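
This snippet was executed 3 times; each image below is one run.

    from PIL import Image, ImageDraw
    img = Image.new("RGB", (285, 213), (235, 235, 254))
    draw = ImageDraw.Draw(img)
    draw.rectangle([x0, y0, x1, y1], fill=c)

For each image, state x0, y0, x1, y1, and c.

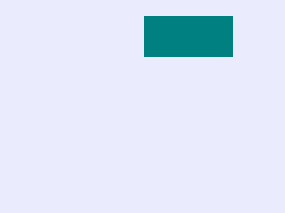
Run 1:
x0 = 144; y0 = 16; x1 = 232; y1 = 56; c = 'teal'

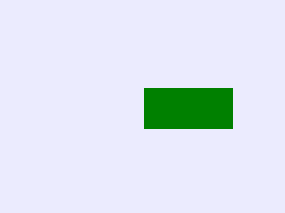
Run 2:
x0 = 144; y0 = 88; x1 = 232; y1 = 128; c = 'green'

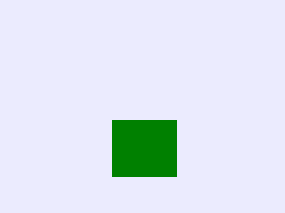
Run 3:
x0 = 112, y0 = 120, x1 = 176, y1 = 176, c = 'green'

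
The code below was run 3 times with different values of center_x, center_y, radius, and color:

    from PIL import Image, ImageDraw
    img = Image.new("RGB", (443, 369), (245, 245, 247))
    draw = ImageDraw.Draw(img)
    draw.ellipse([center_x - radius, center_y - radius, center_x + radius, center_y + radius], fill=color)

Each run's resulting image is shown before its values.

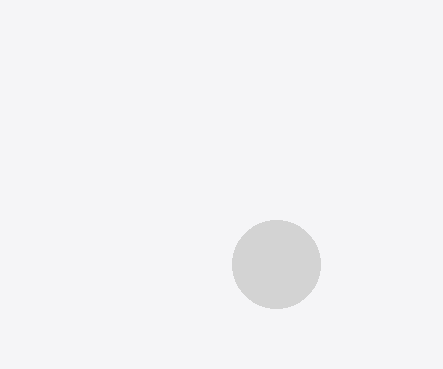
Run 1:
center_x = 276
center_y = 264
radius = 44
color = 'lightgray'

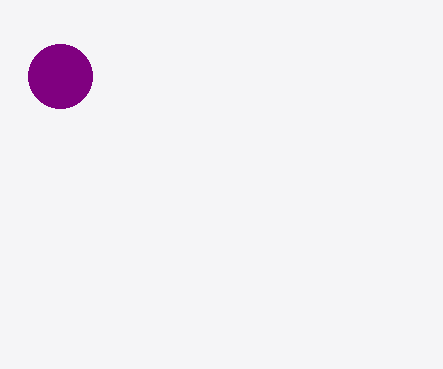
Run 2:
center_x = 60
center_y = 76
radius = 32
color = 'purple'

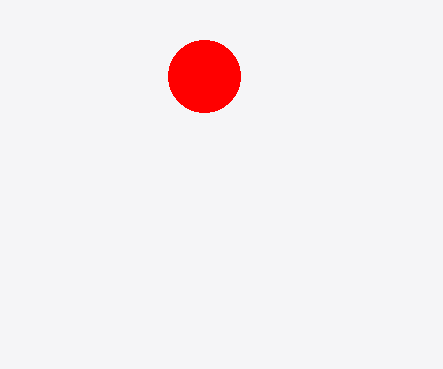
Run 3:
center_x = 204; center_y = 76; radius = 36; color = 'red'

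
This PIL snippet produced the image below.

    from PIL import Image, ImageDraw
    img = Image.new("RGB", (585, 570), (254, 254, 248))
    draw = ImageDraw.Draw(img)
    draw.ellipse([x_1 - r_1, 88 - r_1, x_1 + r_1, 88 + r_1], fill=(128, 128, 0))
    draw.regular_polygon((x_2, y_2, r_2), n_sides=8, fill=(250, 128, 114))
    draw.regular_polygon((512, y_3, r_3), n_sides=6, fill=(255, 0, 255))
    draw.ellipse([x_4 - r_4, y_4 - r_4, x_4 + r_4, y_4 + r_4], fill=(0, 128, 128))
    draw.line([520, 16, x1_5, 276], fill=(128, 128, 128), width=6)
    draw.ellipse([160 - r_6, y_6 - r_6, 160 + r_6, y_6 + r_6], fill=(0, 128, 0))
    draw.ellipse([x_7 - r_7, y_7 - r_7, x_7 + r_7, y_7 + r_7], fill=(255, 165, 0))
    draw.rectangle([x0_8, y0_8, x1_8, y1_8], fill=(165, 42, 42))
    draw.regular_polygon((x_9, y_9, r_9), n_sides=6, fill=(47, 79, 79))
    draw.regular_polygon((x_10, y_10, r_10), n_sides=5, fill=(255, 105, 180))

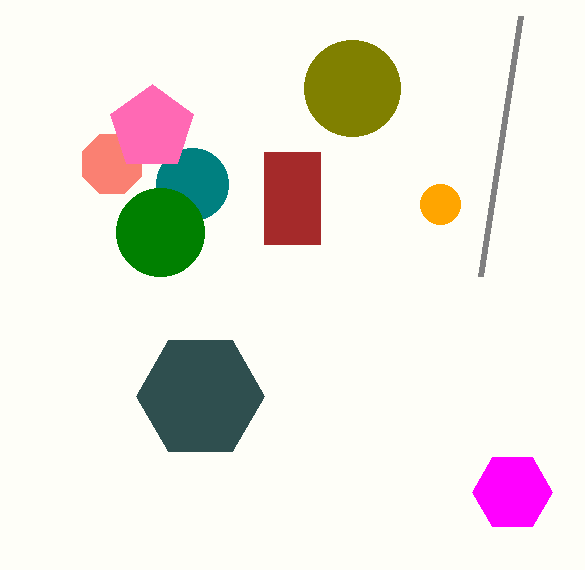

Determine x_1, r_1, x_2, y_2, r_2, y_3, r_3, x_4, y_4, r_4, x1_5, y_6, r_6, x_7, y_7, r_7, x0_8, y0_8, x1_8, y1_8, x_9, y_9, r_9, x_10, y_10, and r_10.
x_1 = 352
r_1 = 48
x_2 = 112
y_2 = 164
r_2 = 32
y_3 = 492
r_3 = 40
x_4 = 192
y_4 = 184
r_4 = 36
x1_5 = 480
y_6 = 232
r_6 = 44
x_7 = 440
y_7 = 204
r_7 = 20
x0_8 = 264
y0_8 = 152
x1_8 = 320
y1_8 = 244
x_9 = 200
y_9 = 396
r_9 = 64
x_10 = 152
y_10 = 128
r_10 = 44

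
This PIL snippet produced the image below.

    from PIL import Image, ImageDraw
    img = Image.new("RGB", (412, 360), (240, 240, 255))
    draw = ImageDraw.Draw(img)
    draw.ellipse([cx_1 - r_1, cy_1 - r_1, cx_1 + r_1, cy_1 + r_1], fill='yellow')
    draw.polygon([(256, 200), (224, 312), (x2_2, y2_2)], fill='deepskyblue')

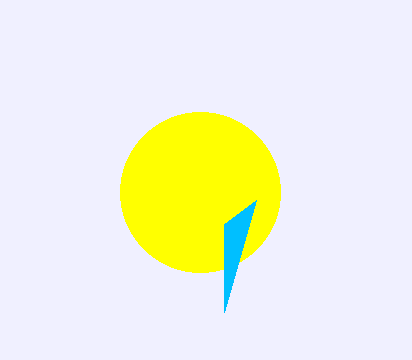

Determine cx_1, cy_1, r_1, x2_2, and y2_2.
cx_1 = 200, cy_1 = 192, r_1 = 80, x2_2 = 224, y2_2 = 224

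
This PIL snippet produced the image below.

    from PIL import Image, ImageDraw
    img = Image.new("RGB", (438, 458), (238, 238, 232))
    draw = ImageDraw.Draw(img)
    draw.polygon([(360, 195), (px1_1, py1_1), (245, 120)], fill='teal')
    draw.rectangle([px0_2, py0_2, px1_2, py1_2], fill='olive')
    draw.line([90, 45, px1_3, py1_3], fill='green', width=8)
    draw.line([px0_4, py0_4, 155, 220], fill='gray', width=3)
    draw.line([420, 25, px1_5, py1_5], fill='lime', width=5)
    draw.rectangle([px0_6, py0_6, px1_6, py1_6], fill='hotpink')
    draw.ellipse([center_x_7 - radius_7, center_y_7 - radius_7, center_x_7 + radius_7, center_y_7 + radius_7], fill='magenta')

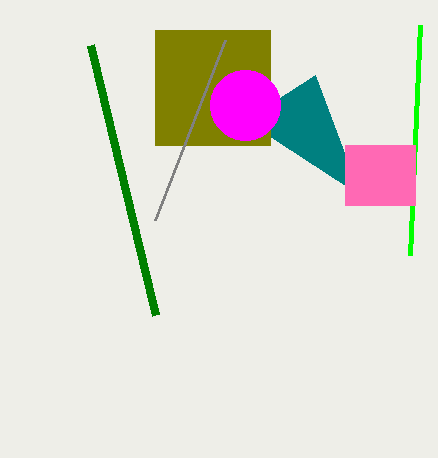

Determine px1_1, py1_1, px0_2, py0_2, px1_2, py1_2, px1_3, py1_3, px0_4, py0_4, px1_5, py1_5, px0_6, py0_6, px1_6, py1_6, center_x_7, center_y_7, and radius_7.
px1_1 = 315
py1_1 = 75
px0_2 = 155
py0_2 = 30
px1_2 = 270
py1_2 = 145
px1_3 = 155
py1_3 = 315
px0_4 = 225
py0_4 = 40
px1_5 = 410
py1_5 = 255
px0_6 = 345
py0_6 = 145
px1_6 = 415
py1_6 = 205
center_x_7 = 245
center_y_7 = 105
radius_7 = 35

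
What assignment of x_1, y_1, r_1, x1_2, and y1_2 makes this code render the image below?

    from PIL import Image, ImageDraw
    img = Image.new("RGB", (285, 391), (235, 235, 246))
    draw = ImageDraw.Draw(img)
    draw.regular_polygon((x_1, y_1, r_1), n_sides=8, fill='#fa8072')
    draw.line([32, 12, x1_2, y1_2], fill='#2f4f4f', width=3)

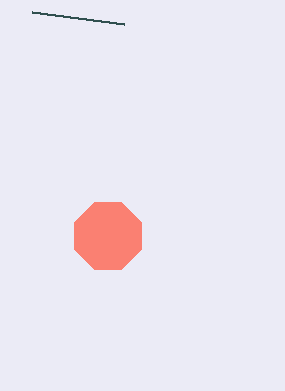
x_1 = 108, y_1 = 236, r_1 = 36, x1_2 = 124, y1_2 = 24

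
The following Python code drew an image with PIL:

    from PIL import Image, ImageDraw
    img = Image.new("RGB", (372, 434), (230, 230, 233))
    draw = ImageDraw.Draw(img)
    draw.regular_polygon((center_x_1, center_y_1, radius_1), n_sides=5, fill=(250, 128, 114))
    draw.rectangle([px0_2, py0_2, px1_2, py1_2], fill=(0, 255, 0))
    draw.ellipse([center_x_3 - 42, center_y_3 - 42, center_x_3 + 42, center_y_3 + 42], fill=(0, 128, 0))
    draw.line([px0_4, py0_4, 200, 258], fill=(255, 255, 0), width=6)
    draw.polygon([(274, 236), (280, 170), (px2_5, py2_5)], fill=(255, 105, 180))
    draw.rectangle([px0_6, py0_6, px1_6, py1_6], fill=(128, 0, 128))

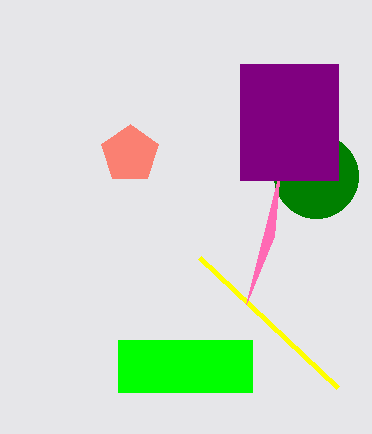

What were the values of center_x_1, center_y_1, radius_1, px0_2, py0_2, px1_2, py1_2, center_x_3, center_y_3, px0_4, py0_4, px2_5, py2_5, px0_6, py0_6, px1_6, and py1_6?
center_x_1 = 130, center_y_1 = 154, radius_1 = 30, px0_2 = 118, py0_2 = 340, px1_2 = 252, py1_2 = 392, center_x_3 = 316, center_y_3 = 176, px0_4 = 338, py0_4 = 388, px2_5 = 246, py2_5 = 304, px0_6 = 240, py0_6 = 64, px1_6 = 338, py1_6 = 180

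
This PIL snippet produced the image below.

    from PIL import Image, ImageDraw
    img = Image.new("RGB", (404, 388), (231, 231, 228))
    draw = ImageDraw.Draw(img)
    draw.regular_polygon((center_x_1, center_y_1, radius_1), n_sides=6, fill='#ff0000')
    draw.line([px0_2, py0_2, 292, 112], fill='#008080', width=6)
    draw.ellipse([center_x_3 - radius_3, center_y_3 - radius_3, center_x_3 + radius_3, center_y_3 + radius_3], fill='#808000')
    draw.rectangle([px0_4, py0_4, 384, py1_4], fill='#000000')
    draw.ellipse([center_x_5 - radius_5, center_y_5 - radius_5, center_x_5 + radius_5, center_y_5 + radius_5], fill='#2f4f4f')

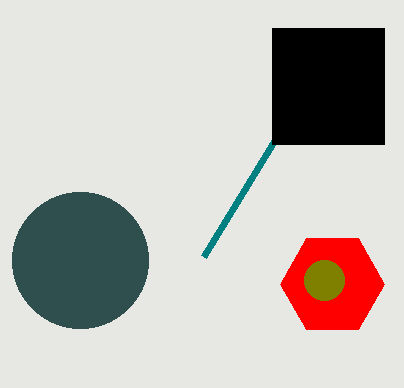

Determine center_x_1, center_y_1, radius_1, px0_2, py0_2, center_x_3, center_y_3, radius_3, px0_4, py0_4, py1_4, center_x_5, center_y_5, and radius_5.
center_x_1 = 332; center_y_1 = 284; radius_1 = 52; px0_2 = 204; py0_2 = 256; center_x_3 = 324; center_y_3 = 280; radius_3 = 20; px0_4 = 272; py0_4 = 28; py1_4 = 144; center_x_5 = 80; center_y_5 = 260; radius_5 = 68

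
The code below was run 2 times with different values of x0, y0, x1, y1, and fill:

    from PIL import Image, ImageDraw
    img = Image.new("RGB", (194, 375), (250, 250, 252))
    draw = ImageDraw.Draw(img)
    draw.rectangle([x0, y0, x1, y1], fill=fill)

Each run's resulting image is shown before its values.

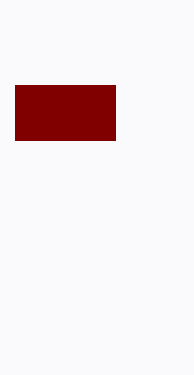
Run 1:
x0 = 15; y0 = 85; x1 = 115; y1 = 140; fill = 'maroon'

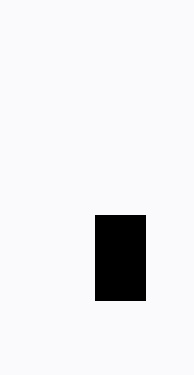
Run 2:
x0 = 95, y0 = 215, x1 = 145, y1 = 300, fill = 'black'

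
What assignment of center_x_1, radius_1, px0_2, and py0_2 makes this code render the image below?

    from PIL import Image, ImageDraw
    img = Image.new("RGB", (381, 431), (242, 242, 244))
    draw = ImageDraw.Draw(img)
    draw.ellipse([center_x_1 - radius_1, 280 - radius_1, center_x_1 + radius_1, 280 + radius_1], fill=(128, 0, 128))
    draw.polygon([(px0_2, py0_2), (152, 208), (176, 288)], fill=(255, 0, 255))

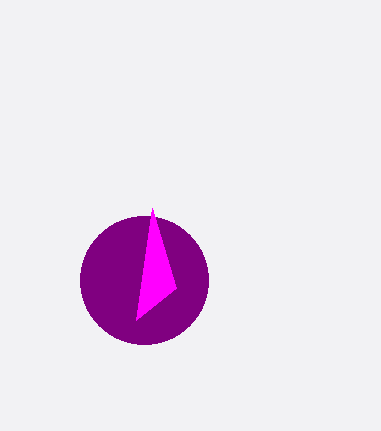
center_x_1 = 144, radius_1 = 64, px0_2 = 136, py0_2 = 320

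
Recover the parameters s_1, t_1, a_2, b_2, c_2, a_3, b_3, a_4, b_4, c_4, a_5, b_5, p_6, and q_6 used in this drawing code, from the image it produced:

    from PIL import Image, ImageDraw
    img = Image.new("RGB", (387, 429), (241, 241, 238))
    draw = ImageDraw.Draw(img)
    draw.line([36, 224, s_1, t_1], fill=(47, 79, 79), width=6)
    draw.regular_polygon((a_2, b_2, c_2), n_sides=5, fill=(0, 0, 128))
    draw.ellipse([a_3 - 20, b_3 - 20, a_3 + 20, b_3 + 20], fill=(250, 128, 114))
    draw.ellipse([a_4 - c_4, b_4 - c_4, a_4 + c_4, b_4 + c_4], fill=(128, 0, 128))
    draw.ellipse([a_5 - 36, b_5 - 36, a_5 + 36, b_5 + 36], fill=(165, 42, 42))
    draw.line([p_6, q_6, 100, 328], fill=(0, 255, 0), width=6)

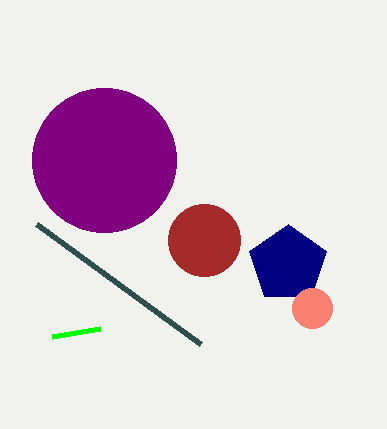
s_1 = 200; t_1 = 344; a_2 = 288; b_2 = 264; c_2 = 40; a_3 = 312; b_3 = 308; a_4 = 104; b_4 = 160; c_4 = 72; a_5 = 204; b_5 = 240; p_6 = 52; q_6 = 336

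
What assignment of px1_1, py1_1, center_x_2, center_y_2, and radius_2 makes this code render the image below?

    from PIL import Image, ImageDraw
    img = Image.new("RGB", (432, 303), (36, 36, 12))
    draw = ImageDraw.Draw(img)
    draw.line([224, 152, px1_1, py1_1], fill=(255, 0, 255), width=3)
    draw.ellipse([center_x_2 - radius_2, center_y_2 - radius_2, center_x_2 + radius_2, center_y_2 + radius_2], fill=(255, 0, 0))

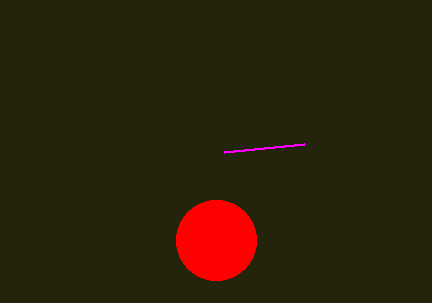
px1_1 = 304
py1_1 = 144
center_x_2 = 216
center_y_2 = 240
radius_2 = 40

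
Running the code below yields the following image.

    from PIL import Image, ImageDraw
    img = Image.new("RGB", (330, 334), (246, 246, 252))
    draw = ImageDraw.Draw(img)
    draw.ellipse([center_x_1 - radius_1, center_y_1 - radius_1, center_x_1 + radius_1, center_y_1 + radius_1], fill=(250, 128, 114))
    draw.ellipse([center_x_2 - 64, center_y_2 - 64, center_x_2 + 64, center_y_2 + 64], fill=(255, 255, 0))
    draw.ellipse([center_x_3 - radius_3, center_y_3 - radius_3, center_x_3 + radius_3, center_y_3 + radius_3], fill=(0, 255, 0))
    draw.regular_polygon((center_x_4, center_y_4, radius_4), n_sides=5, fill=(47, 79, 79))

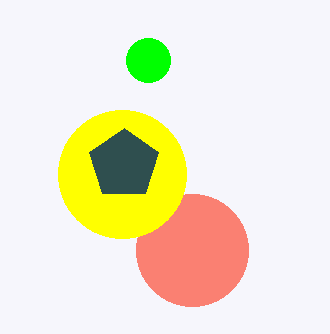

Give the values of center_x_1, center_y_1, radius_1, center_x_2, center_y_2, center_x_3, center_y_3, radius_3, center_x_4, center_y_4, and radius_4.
center_x_1 = 192; center_y_1 = 250; radius_1 = 56; center_x_2 = 122; center_y_2 = 174; center_x_3 = 148; center_y_3 = 60; radius_3 = 22; center_x_4 = 124; center_y_4 = 164; radius_4 = 36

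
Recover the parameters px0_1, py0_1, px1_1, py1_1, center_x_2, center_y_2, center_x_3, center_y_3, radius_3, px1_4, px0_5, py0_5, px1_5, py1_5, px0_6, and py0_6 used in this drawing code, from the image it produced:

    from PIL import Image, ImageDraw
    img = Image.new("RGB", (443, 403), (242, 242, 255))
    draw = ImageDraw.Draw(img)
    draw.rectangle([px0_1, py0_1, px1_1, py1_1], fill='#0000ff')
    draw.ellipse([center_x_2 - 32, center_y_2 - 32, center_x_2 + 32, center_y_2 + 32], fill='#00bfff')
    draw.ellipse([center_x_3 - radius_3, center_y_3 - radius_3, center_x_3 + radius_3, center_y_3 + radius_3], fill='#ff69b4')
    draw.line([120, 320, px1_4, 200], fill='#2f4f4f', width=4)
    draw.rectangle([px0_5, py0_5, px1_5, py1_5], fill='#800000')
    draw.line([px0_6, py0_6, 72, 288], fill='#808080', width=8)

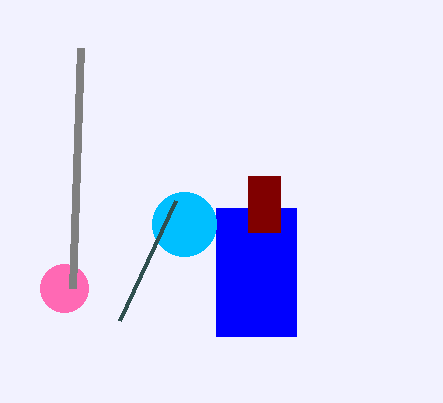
px0_1 = 216
py0_1 = 208
px1_1 = 296
py1_1 = 336
center_x_2 = 184
center_y_2 = 224
center_x_3 = 64
center_y_3 = 288
radius_3 = 24
px1_4 = 176
px0_5 = 248
py0_5 = 176
px1_5 = 280
py1_5 = 232
px0_6 = 80
py0_6 = 48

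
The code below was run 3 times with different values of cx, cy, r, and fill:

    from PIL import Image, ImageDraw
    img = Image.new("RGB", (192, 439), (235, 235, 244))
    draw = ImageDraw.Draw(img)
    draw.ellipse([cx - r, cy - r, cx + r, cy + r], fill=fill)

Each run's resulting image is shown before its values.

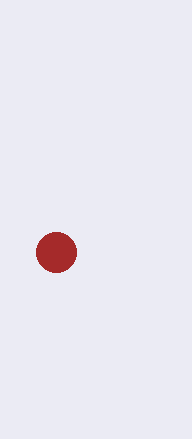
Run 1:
cx = 56; cy = 252; r = 20; fill = 'brown'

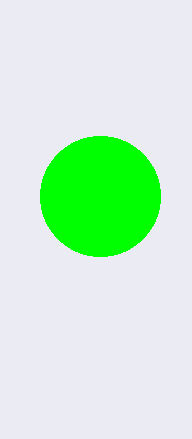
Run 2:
cx = 100
cy = 196
r = 60
fill = 'lime'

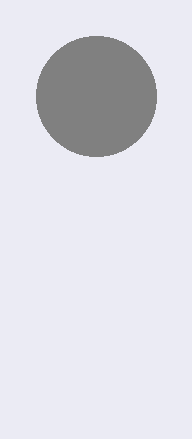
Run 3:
cx = 96; cy = 96; r = 60; fill = 'gray'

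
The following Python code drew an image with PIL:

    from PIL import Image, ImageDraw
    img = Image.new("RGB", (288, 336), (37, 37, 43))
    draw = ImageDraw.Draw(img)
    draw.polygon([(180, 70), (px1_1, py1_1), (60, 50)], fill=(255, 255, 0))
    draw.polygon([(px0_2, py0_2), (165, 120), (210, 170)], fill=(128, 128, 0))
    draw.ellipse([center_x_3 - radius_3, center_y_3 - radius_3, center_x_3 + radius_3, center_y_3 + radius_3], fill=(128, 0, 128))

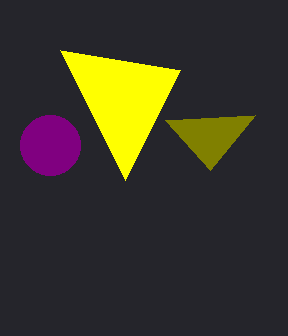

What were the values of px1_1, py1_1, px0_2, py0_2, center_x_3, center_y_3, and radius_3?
px1_1 = 125; py1_1 = 180; px0_2 = 255; py0_2 = 115; center_x_3 = 50; center_y_3 = 145; radius_3 = 30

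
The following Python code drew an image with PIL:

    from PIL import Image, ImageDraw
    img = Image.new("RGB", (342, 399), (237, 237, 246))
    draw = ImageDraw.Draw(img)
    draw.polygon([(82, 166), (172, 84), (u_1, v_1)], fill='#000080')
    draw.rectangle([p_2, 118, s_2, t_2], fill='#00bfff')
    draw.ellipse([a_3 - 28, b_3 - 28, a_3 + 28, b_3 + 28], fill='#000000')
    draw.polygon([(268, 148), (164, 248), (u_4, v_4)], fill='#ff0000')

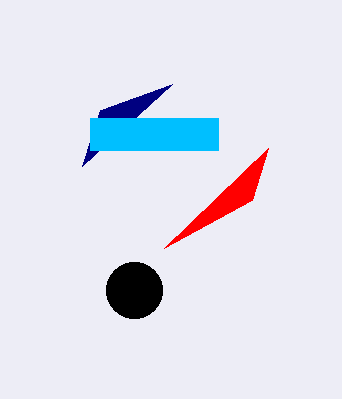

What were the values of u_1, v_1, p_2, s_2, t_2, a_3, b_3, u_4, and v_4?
u_1 = 100, v_1 = 110, p_2 = 90, s_2 = 218, t_2 = 150, a_3 = 134, b_3 = 290, u_4 = 252, v_4 = 200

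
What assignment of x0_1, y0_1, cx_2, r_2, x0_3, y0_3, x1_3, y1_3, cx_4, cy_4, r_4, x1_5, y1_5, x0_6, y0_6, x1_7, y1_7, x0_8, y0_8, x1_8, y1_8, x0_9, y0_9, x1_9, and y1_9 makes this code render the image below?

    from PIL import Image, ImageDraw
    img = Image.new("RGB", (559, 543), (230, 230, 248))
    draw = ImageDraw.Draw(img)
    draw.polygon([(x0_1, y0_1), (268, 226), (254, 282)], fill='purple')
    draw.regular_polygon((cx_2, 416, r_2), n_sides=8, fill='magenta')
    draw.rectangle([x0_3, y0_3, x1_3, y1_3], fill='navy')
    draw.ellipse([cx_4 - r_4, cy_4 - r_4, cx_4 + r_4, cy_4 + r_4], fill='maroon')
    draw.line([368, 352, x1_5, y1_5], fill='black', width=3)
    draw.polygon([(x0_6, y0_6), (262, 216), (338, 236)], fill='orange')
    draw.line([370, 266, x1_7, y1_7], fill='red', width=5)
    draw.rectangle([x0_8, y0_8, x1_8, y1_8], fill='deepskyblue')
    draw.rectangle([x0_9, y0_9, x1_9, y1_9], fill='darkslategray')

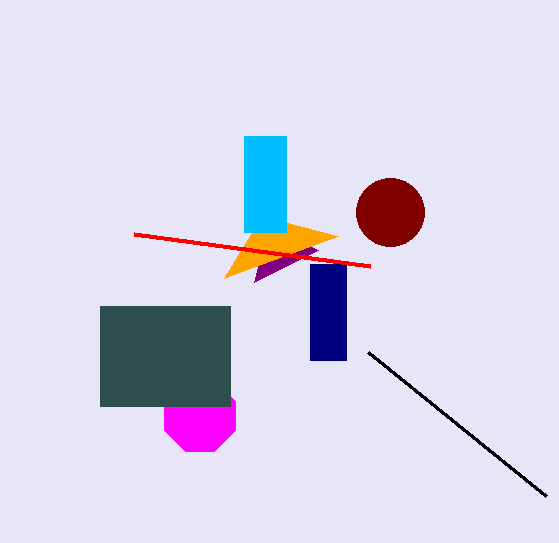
x0_1 = 318, y0_1 = 250, cx_2 = 200, r_2 = 38, x0_3 = 310, y0_3 = 264, x1_3 = 346, y1_3 = 360, cx_4 = 390, cy_4 = 212, r_4 = 34, x1_5 = 546, y1_5 = 496, x0_6 = 224, y0_6 = 278, x1_7 = 134, y1_7 = 234, x0_8 = 244, y0_8 = 136, x1_8 = 286, y1_8 = 232, x0_9 = 100, y0_9 = 306, x1_9 = 230, y1_9 = 406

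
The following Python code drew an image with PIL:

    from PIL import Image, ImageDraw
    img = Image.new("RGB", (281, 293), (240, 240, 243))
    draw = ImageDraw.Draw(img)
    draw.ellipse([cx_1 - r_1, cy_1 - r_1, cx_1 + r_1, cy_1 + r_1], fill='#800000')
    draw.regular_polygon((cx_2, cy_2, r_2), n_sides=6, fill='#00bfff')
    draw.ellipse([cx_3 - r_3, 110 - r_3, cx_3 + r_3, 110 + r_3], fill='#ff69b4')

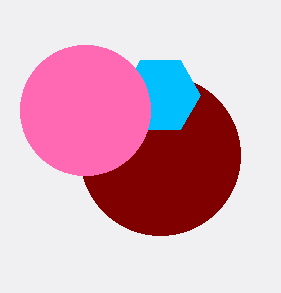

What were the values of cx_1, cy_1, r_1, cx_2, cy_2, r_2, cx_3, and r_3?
cx_1 = 160; cy_1 = 155; r_1 = 80; cx_2 = 160; cy_2 = 95; r_2 = 40; cx_3 = 85; r_3 = 65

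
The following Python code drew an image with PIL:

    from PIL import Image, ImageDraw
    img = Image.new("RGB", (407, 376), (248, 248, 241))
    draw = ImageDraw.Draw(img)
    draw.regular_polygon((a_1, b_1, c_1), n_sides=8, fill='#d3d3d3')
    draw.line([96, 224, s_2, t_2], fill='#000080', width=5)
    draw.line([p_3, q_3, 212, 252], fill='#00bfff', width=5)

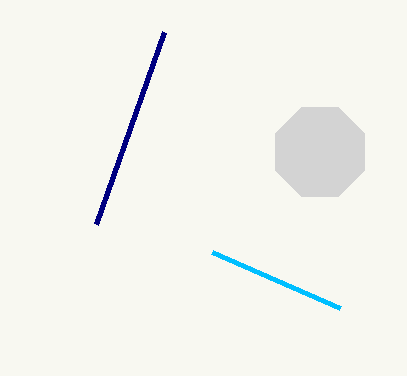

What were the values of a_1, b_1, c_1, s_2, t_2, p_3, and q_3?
a_1 = 320, b_1 = 152, c_1 = 48, s_2 = 164, t_2 = 32, p_3 = 340, q_3 = 308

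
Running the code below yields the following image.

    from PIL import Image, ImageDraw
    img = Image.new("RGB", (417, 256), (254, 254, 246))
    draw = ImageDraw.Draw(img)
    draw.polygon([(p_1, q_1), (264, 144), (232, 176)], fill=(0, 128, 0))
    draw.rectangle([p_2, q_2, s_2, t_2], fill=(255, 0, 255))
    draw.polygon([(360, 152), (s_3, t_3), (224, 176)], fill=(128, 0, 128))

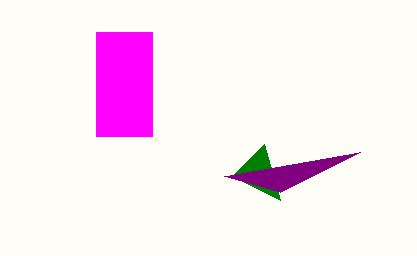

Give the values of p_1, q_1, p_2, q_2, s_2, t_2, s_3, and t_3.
p_1 = 280, q_1 = 200, p_2 = 96, q_2 = 32, s_2 = 152, t_2 = 136, s_3 = 280, t_3 = 192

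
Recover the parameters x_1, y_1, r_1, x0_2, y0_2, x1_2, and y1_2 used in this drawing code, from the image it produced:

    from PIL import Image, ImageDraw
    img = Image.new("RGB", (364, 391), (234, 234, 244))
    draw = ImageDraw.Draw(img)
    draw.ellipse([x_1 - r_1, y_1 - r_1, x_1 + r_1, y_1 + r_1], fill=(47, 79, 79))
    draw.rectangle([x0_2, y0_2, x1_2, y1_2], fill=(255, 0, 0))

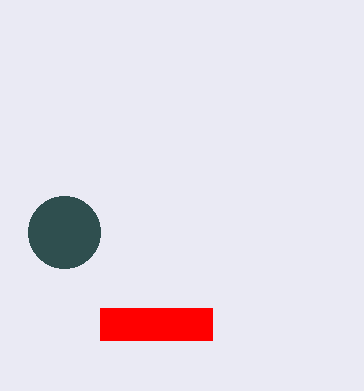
x_1 = 64; y_1 = 232; r_1 = 36; x0_2 = 100; y0_2 = 308; x1_2 = 212; y1_2 = 340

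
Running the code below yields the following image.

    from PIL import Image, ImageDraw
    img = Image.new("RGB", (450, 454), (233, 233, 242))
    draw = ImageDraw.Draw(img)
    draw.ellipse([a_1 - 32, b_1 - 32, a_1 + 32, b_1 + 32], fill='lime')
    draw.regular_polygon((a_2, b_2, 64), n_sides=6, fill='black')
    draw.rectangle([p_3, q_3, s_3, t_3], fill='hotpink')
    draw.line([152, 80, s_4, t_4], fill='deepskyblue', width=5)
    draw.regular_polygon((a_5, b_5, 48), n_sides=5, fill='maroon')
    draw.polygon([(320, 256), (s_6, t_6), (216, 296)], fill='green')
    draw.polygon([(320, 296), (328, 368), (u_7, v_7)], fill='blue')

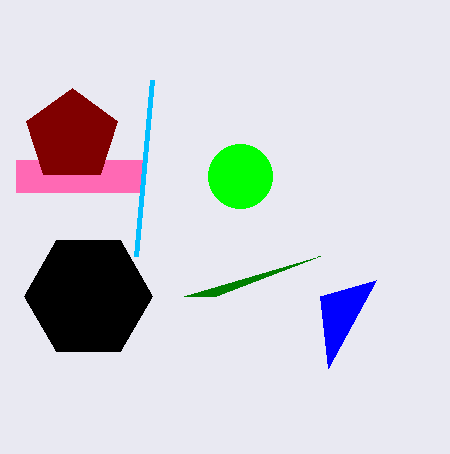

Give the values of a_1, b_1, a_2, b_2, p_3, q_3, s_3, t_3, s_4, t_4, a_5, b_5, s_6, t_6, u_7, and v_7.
a_1 = 240
b_1 = 176
a_2 = 88
b_2 = 296
p_3 = 16
q_3 = 160
s_3 = 144
t_3 = 192
s_4 = 136
t_4 = 256
a_5 = 72
b_5 = 136
s_6 = 184
t_6 = 296
u_7 = 376
v_7 = 280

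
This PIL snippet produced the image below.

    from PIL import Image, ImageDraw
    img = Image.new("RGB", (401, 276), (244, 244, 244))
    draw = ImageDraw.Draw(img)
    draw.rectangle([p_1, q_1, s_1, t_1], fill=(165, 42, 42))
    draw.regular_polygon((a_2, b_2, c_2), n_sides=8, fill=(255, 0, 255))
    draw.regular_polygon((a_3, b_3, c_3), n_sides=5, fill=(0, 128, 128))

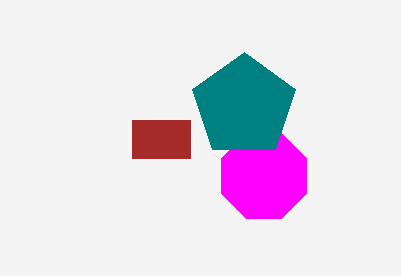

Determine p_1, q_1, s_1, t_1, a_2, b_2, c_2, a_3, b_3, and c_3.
p_1 = 132, q_1 = 120, s_1 = 190, t_1 = 158, a_2 = 264, b_2 = 176, c_2 = 46, a_3 = 244, b_3 = 106, c_3 = 54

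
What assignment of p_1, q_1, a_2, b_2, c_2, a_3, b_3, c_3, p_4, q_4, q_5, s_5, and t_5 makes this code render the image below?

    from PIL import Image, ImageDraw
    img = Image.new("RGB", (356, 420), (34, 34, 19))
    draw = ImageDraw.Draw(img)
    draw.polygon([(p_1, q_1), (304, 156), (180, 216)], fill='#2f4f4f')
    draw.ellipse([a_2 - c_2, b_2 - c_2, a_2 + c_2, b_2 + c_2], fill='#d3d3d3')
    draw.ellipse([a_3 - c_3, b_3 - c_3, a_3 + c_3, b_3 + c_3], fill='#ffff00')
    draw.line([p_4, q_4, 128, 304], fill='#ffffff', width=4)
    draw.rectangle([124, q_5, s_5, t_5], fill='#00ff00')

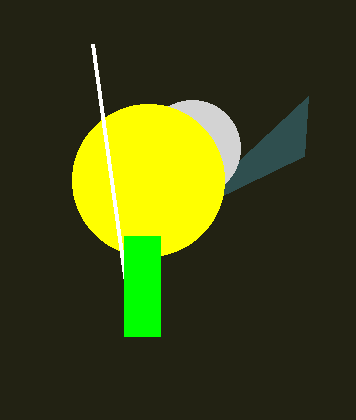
p_1 = 308
q_1 = 96
a_2 = 192
b_2 = 148
c_2 = 48
a_3 = 148
b_3 = 180
c_3 = 76
p_4 = 92
q_4 = 44
q_5 = 236
s_5 = 160
t_5 = 336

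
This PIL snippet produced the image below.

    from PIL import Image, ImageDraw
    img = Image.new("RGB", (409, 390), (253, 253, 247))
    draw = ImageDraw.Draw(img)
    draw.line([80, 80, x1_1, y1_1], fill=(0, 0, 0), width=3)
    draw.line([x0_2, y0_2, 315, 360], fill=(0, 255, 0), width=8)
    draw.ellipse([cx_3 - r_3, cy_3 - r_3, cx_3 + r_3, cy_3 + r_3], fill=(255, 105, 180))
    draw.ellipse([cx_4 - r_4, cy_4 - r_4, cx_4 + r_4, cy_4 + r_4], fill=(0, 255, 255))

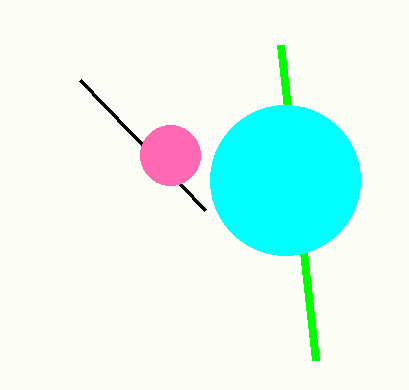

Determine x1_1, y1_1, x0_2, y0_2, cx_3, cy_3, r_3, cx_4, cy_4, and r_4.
x1_1 = 205, y1_1 = 210, x0_2 = 280, y0_2 = 45, cx_3 = 170, cy_3 = 155, r_3 = 30, cx_4 = 285, cy_4 = 180, r_4 = 75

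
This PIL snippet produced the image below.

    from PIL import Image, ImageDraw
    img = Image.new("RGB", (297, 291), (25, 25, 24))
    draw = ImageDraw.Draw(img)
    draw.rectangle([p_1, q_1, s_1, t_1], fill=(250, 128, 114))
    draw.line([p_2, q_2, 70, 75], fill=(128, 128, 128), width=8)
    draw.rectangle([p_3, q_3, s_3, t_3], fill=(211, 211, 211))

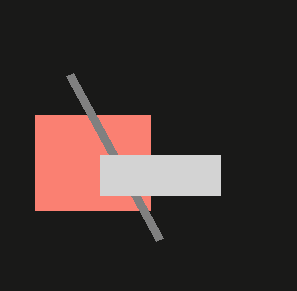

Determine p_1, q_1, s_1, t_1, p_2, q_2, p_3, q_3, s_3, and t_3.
p_1 = 35; q_1 = 115; s_1 = 150; t_1 = 210; p_2 = 160; q_2 = 240; p_3 = 100; q_3 = 155; s_3 = 220; t_3 = 195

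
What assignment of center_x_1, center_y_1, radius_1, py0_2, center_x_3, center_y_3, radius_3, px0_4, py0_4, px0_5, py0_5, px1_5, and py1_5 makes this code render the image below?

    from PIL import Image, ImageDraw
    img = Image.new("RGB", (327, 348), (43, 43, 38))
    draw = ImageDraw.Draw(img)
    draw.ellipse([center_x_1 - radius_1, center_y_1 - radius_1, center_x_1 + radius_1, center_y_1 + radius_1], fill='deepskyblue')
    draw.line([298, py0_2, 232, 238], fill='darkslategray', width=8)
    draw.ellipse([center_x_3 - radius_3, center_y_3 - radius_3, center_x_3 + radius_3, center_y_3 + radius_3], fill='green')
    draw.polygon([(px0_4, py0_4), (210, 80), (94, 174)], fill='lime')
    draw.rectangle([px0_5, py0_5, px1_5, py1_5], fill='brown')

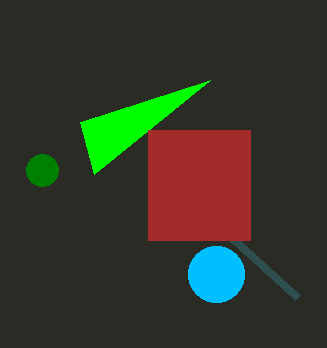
center_x_1 = 216, center_y_1 = 274, radius_1 = 28, py0_2 = 298, center_x_3 = 42, center_y_3 = 170, radius_3 = 16, px0_4 = 80, py0_4 = 122, px0_5 = 148, py0_5 = 130, px1_5 = 250, py1_5 = 240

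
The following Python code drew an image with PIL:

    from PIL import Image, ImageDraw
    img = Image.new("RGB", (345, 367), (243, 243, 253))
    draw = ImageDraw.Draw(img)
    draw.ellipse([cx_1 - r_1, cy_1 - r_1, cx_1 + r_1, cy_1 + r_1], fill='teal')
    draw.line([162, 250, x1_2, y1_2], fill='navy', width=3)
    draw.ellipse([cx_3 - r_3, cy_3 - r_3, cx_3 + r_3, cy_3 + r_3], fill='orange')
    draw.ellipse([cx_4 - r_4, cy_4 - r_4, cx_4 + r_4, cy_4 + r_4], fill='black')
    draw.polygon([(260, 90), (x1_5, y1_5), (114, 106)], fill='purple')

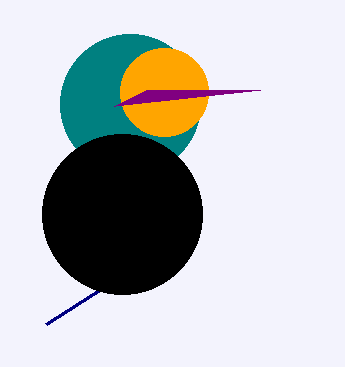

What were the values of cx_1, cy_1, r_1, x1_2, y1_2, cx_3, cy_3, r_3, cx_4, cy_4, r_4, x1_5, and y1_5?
cx_1 = 130, cy_1 = 104, r_1 = 70, x1_2 = 46, y1_2 = 324, cx_3 = 164, cy_3 = 92, r_3 = 44, cx_4 = 122, cy_4 = 214, r_4 = 80, x1_5 = 146, y1_5 = 90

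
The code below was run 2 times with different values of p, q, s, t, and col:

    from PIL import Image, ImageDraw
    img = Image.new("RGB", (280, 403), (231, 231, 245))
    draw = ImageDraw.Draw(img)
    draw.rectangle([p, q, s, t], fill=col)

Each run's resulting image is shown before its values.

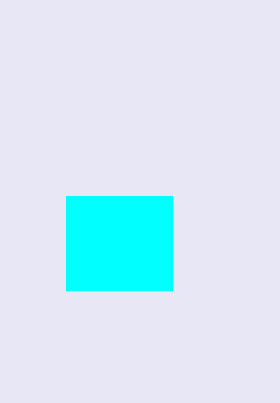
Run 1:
p = 66; q = 196; s = 172; t = 290; col = 'cyan'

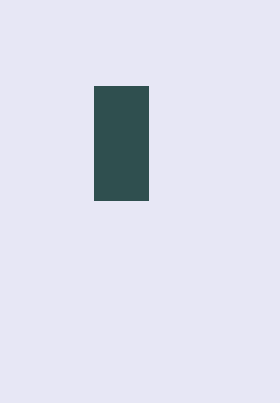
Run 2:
p = 94; q = 86; s = 148; t = 200; col = 'darkslategray'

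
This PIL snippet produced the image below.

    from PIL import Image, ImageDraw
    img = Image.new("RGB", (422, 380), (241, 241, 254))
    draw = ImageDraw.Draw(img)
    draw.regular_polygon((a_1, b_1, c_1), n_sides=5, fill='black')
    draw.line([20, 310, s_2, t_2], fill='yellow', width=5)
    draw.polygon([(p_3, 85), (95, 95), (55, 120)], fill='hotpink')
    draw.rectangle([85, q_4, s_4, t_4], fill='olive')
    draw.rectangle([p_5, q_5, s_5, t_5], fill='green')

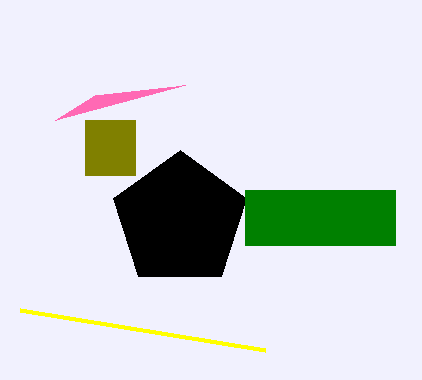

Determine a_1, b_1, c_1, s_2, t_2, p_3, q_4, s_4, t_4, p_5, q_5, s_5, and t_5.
a_1 = 180
b_1 = 220
c_1 = 70
s_2 = 265
t_2 = 350
p_3 = 185
q_4 = 120
s_4 = 135
t_4 = 175
p_5 = 245
q_5 = 190
s_5 = 395
t_5 = 245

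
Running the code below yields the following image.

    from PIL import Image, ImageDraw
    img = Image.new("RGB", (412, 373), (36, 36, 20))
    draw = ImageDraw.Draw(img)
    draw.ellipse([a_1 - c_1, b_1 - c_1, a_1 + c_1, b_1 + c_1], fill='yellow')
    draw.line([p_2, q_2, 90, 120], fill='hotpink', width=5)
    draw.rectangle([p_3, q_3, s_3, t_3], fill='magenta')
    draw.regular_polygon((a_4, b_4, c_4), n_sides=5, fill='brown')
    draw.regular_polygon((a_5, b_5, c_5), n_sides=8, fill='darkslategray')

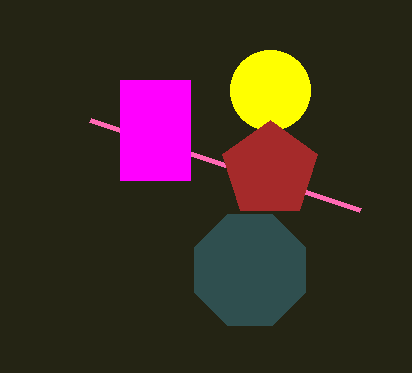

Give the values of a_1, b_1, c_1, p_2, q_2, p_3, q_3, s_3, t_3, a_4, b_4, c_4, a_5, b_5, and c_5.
a_1 = 270, b_1 = 90, c_1 = 40, p_2 = 360, q_2 = 210, p_3 = 120, q_3 = 80, s_3 = 190, t_3 = 180, a_4 = 270, b_4 = 170, c_4 = 50, a_5 = 250, b_5 = 270, c_5 = 60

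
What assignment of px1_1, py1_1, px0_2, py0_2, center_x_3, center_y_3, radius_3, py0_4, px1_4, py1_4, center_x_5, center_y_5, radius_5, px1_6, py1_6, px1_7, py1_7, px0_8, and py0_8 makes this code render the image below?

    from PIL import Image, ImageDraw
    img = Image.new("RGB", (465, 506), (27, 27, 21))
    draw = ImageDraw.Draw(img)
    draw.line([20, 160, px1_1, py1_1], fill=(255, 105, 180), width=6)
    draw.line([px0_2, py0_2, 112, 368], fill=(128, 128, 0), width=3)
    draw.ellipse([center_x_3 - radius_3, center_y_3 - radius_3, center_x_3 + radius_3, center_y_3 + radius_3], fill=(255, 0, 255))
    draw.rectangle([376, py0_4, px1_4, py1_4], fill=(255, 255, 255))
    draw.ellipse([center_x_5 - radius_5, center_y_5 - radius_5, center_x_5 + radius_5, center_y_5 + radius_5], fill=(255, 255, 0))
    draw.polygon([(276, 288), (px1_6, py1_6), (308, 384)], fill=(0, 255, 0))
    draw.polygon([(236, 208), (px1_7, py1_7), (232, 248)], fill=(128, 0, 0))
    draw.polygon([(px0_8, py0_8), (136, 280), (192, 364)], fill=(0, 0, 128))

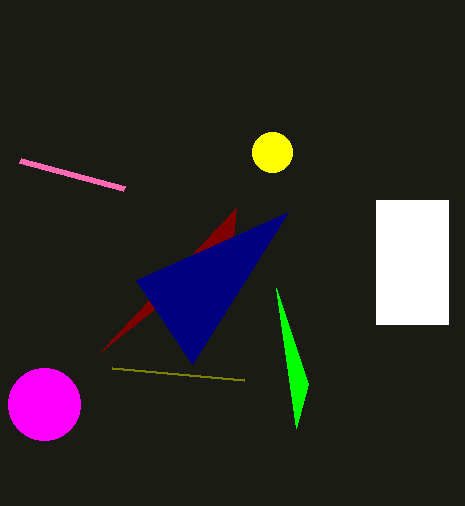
px1_1 = 124, py1_1 = 188, px0_2 = 244, py0_2 = 380, center_x_3 = 44, center_y_3 = 404, radius_3 = 36, py0_4 = 200, px1_4 = 448, py1_4 = 324, center_x_5 = 272, center_y_5 = 152, radius_5 = 20, px1_6 = 296, py1_6 = 428, px1_7 = 100, py1_7 = 352, px0_8 = 288, py0_8 = 212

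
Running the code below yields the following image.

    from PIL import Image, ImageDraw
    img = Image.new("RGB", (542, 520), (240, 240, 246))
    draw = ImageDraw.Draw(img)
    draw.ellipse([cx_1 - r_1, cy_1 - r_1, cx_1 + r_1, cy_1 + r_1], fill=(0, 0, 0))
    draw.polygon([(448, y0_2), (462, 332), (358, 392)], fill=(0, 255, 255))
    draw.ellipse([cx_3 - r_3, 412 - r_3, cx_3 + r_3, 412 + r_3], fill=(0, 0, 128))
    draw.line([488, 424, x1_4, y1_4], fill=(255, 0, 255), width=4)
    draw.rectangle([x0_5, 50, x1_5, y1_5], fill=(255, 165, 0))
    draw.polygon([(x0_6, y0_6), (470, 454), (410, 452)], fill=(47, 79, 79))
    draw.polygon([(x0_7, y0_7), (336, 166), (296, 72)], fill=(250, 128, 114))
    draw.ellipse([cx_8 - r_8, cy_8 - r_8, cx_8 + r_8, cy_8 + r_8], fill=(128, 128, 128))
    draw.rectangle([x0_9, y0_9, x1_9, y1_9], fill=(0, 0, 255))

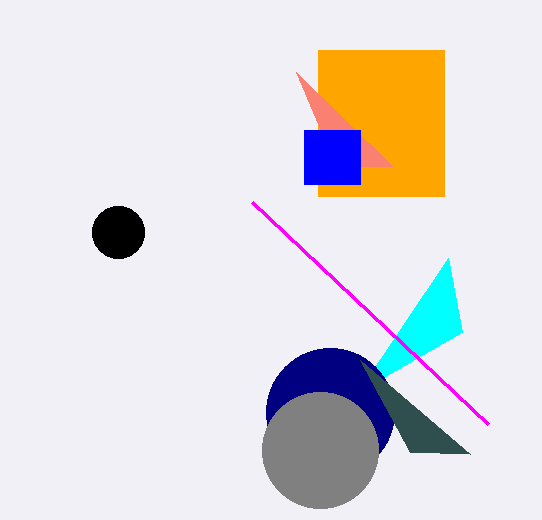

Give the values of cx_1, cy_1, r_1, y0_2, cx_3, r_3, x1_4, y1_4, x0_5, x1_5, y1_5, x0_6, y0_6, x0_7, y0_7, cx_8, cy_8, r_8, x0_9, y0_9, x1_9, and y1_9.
cx_1 = 118
cy_1 = 232
r_1 = 26
y0_2 = 258
cx_3 = 330
r_3 = 64
x1_4 = 252
y1_4 = 202
x0_5 = 318
x1_5 = 444
y1_5 = 196
x0_6 = 360
y0_6 = 360
x0_7 = 392
y0_7 = 166
cx_8 = 320
cy_8 = 450
r_8 = 58
x0_9 = 304
y0_9 = 130
x1_9 = 360
y1_9 = 184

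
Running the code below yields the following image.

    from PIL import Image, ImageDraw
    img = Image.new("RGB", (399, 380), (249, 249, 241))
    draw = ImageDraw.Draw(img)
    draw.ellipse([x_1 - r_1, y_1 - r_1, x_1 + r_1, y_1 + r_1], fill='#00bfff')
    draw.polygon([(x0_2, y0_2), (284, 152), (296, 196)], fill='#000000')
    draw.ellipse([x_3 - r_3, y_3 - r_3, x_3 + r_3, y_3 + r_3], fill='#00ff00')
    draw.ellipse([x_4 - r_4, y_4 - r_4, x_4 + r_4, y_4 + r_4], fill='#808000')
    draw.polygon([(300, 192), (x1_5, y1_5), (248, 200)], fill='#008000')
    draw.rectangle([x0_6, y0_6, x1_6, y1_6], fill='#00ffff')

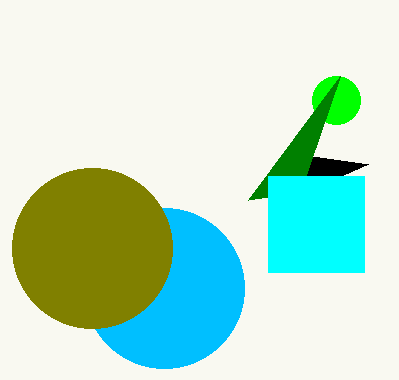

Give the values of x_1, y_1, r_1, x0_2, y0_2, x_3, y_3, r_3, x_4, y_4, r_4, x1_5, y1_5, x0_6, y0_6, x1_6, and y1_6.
x_1 = 164, y_1 = 288, r_1 = 80, x0_2 = 368, y0_2 = 164, x_3 = 336, y_3 = 100, r_3 = 24, x_4 = 92, y_4 = 248, r_4 = 80, x1_5 = 340, y1_5 = 76, x0_6 = 268, y0_6 = 176, x1_6 = 364, y1_6 = 272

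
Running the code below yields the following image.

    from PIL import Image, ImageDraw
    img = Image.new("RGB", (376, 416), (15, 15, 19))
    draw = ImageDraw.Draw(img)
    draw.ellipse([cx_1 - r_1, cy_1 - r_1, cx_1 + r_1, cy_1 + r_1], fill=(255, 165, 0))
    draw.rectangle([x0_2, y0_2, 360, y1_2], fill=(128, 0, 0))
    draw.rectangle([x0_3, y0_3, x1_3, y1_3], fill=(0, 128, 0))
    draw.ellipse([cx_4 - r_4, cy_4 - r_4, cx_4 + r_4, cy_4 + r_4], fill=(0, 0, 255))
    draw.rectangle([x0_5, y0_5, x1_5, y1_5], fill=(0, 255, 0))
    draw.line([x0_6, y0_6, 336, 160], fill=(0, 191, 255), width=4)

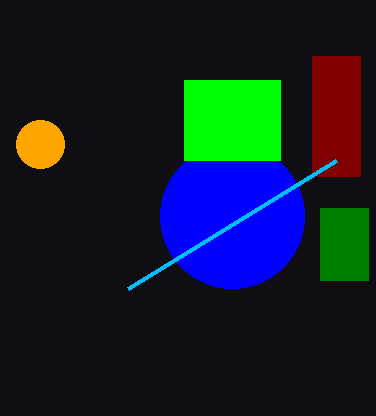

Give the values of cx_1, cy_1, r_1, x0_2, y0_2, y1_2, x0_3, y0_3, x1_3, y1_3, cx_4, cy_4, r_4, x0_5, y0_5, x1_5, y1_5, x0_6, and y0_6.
cx_1 = 40
cy_1 = 144
r_1 = 24
x0_2 = 312
y0_2 = 56
y1_2 = 176
x0_3 = 320
y0_3 = 208
x1_3 = 368
y1_3 = 280
cx_4 = 232
cy_4 = 216
r_4 = 72
x0_5 = 184
y0_5 = 80
x1_5 = 280
y1_5 = 160
x0_6 = 128
y0_6 = 288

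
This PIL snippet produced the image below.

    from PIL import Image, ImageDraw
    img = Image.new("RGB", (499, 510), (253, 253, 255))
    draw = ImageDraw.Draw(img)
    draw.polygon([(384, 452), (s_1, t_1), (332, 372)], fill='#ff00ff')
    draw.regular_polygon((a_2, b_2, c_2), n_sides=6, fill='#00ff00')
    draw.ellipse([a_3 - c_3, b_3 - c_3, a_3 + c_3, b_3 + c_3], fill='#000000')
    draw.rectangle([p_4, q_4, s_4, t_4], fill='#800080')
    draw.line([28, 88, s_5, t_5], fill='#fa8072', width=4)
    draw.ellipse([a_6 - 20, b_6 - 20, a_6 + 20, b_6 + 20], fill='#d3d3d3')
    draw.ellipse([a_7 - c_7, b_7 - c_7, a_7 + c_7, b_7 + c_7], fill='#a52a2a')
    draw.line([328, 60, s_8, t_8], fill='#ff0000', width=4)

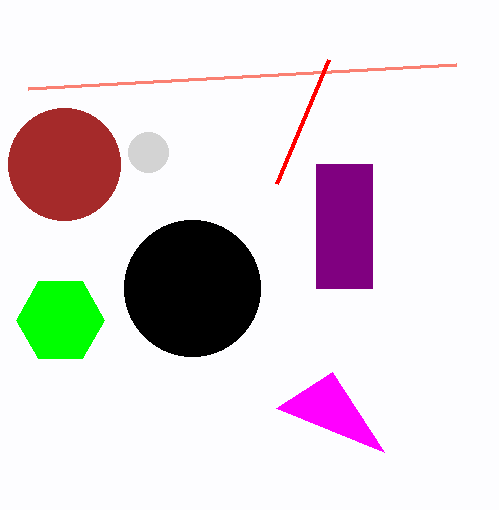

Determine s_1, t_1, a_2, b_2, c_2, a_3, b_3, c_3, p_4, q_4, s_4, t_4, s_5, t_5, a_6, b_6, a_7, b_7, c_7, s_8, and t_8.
s_1 = 276; t_1 = 408; a_2 = 60; b_2 = 320; c_2 = 44; a_3 = 192; b_3 = 288; c_3 = 68; p_4 = 316; q_4 = 164; s_4 = 372; t_4 = 288; s_5 = 456; t_5 = 64; a_6 = 148; b_6 = 152; a_7 = 64; b_7 = 164; c_7 = 56; s_8 = 276; t_8 = 184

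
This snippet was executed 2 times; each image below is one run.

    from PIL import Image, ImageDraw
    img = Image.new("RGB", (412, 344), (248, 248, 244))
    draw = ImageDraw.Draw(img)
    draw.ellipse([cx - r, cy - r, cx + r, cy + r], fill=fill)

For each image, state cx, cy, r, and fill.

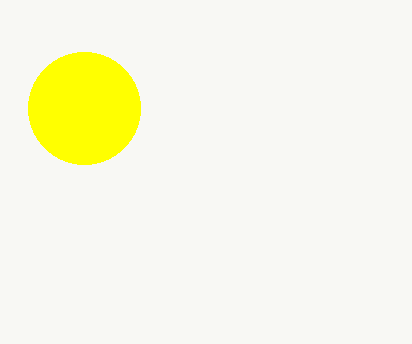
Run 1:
cx = 84, cy = 108, r = 56, fill = 'yellow'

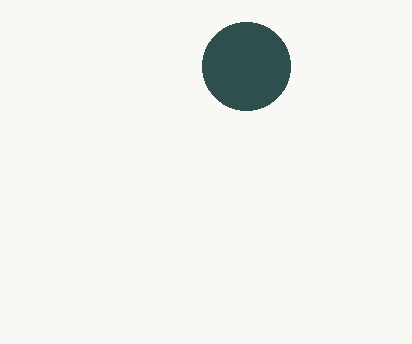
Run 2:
cx = 246; cy = 66; r = 44; fill = 'darkslategray'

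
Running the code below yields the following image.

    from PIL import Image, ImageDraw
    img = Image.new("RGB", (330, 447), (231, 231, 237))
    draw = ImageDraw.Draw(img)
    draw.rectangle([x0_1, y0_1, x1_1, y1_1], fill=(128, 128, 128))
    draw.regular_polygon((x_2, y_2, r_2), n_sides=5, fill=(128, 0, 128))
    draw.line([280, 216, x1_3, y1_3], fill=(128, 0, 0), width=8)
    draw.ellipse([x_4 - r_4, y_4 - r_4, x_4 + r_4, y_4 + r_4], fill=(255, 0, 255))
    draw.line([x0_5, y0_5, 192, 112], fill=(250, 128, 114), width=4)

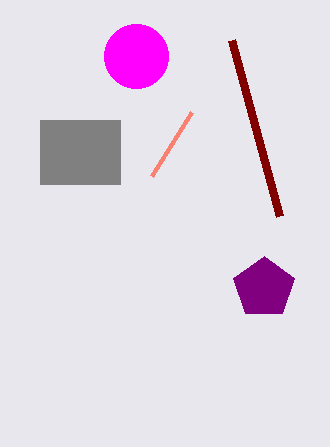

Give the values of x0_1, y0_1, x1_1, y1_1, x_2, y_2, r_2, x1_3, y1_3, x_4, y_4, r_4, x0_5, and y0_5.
x0_1 = 40
y0_1 = 120
x1_1 = 120
y1_1 = 184
x_2 = 264
y_2 = 288
r_2 = 32
x1_3 = 232
y1_3 = 40
x_4 = 136
y_4 = 56
r_4 = 32
x0_5 = 152
y0_5 = 176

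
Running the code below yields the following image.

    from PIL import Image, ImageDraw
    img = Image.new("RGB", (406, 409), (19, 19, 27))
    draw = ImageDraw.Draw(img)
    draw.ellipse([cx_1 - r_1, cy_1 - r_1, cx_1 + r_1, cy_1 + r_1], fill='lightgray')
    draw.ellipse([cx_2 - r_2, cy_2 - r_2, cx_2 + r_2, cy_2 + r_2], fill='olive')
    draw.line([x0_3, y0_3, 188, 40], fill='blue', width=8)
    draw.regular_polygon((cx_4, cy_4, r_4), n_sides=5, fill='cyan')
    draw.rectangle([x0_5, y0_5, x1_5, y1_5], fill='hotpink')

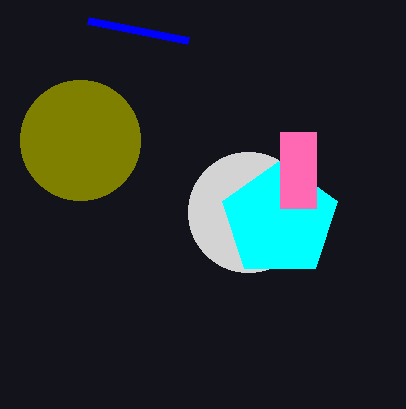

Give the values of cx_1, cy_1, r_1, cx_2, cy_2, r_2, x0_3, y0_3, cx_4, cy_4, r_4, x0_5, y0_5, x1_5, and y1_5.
cx_1 = 248; cy_1 = 212; r_1 = 60; cx_2 = 80; cy_2 = 140; r_2 = 60; x0_3 = 88; y0_3 = 20; cx_4 = 280; cy_4 = 220; r_4 = 60; x0_5 = 280; y0_5 = 132; x1_5 = 316; y1_5 = 208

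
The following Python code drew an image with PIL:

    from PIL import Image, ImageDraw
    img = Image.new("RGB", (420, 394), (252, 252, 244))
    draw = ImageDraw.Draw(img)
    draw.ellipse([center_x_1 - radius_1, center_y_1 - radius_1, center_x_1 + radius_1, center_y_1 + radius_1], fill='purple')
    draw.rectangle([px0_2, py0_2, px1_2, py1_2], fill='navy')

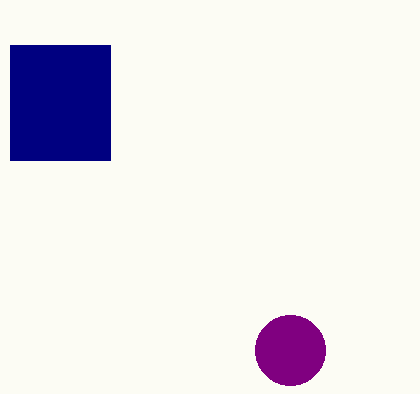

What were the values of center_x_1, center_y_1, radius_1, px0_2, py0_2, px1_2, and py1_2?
center_x_1 = 290, center_y_1 = 350, radius_1 = 35, px0_2 = 10, py0_2 = 45, px1_2 = 110, py1_2 = 160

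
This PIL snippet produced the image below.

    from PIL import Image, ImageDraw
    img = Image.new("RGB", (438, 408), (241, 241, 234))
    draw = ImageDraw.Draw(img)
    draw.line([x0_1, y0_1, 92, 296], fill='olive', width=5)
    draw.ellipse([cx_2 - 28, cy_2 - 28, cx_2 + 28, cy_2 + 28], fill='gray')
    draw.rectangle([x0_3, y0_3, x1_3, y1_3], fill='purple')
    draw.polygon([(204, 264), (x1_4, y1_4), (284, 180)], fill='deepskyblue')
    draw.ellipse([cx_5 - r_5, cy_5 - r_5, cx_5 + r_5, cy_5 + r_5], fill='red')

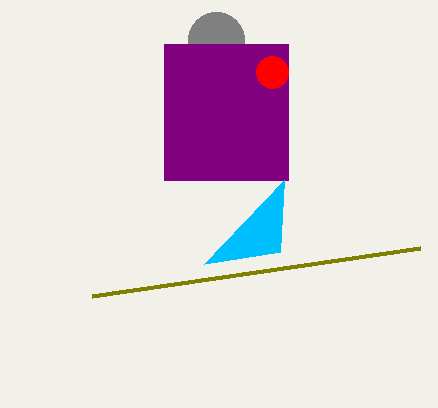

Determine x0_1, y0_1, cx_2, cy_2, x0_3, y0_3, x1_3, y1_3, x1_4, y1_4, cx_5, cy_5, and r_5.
x0_1 = 420, y0_1 = 248, cx_2 = 216, cy_2 = 40, x0_3 = 164, y0_3 = 44, x1_3 = 288, y1_3 = 180, x1_4 = 280, y1_4 = 252, cx_5 = 272, cy_5 = 72, r_5 = 16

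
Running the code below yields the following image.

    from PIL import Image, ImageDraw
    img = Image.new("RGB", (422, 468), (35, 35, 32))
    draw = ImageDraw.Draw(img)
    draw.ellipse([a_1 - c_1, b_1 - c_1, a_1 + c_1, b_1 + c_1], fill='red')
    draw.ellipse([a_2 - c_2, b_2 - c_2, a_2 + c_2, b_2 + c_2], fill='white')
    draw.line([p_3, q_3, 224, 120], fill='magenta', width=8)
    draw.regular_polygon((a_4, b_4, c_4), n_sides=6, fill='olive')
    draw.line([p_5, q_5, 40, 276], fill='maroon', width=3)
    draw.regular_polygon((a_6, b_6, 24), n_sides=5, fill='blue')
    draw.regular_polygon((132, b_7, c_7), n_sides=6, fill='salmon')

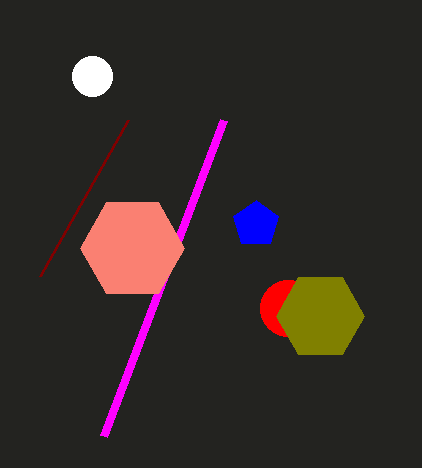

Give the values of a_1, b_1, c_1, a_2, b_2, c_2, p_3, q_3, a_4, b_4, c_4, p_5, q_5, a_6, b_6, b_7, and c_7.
a_1 = 288; b_1 = 308; c_1 = 28; a_2 = 92; b_2 = 76; c_2 = 20; p_3 = 104; q_3 = 436; a_4 = 320; b_4 = 316; c_4 = 44; p_5 = 128; q_5 = 120; a_6 = 256; b_6 = 224; b_7 = 248; c_7 = 52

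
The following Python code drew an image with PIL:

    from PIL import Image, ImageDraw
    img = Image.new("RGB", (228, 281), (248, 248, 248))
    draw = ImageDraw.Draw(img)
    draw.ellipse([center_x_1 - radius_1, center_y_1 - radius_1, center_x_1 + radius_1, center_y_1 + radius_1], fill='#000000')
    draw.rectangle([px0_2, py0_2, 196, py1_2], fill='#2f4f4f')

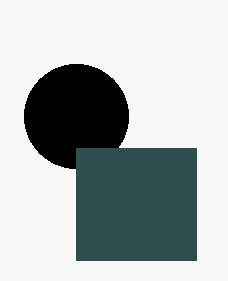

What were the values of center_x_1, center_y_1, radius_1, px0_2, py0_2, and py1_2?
center_x_1 = 76
center_y_1 = 116
radius_1 = 52
px0_2 = 76
py0_2 = 148
py1_2 = 260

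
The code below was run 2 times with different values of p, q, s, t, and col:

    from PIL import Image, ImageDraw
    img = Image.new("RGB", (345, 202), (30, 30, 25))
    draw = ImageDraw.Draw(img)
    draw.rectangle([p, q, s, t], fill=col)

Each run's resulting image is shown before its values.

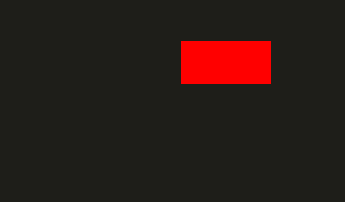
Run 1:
p = 181, q = 41, s = 270, t = 83, col = 'red'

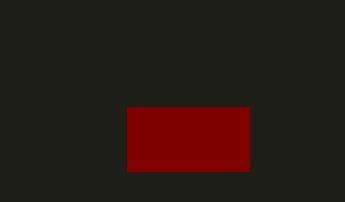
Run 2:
p = 127; q = 107; s = 249; t = 171; col = 'maroon'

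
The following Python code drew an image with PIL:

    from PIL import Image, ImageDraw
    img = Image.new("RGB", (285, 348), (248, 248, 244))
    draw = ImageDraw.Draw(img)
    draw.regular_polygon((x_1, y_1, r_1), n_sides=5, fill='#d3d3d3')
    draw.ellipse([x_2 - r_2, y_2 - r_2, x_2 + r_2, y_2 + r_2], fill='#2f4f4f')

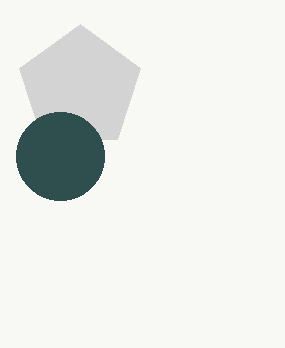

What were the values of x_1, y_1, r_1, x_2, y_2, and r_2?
x_1 = 80; y_1 = 88; r_1 = 64; x_2 = 60; y_2 = 156; r_2 = 44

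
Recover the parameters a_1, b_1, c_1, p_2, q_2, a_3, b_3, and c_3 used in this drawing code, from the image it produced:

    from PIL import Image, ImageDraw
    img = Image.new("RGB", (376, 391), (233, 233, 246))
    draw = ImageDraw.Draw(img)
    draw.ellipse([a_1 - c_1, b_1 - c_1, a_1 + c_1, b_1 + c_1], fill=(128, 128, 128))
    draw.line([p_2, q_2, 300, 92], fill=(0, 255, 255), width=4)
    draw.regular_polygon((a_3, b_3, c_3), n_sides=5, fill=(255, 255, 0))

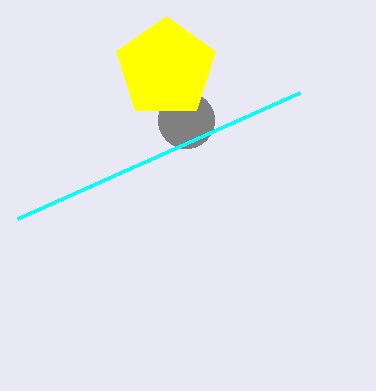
a_1 = 186; b_1 = 120; c_1 = 28; p_2 = 18; q_2 = 218; a_3 = 166; b_3 = 68; c_3 = 52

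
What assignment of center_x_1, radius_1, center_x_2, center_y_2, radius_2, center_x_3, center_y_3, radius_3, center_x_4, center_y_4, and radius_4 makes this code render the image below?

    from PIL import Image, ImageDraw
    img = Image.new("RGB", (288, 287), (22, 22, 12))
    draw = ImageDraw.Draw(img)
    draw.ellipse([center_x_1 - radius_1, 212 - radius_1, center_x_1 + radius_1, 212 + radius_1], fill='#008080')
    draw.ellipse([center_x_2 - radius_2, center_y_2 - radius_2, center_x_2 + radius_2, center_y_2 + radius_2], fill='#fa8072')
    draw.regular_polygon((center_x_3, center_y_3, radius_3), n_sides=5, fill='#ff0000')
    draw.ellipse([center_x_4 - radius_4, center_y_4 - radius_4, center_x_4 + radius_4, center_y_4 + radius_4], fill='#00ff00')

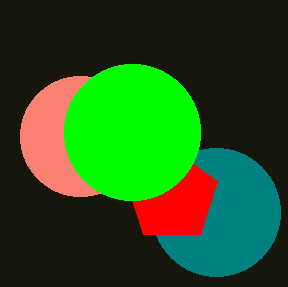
center_x_1 = 216; radius_1 = 64; center_x_2 = 80; center_y_2 = 136; radius_2 = 60; center_x_3 = 172; center_y_3 = 196; radius_3 = 48; center_x_4 = 132; center_y_4 = 132; radius_4 = 68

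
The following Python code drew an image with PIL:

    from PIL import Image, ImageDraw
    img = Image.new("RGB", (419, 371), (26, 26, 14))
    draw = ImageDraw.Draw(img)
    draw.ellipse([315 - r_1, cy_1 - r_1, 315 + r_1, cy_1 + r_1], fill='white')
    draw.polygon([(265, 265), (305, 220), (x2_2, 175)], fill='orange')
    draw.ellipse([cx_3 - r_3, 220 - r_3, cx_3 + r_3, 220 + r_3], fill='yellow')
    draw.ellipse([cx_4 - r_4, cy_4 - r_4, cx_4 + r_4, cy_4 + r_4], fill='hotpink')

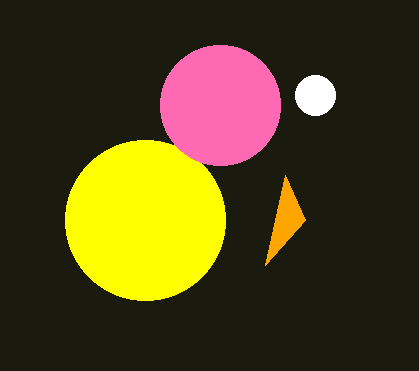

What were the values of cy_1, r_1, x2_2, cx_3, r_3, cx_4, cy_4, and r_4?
cy_1 = 95
r_1 = 20
x2_2 = 285
cx_3 = 145
r_3 = 80
cx_4 = 220
cy_4 = 105
r_4 = 60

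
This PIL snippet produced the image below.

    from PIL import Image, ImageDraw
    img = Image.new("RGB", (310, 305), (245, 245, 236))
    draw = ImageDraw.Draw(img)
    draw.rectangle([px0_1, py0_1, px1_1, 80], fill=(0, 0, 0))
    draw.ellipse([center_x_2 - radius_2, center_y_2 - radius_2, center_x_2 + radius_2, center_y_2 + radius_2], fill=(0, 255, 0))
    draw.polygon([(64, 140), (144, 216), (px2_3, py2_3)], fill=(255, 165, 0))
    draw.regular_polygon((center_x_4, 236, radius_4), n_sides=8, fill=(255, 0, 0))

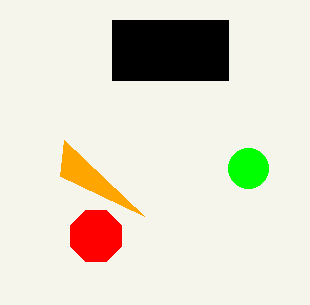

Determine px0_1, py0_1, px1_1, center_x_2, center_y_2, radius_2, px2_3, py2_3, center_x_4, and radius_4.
px0_1 = 112; py0_1 = 20; px1_1 = 228; center_x_2 = 248; center_y_2 = 168; radius_2 = 20; px2_3 = 60; py2_3 = 176; center_x_4 = 96; radius_4 = 28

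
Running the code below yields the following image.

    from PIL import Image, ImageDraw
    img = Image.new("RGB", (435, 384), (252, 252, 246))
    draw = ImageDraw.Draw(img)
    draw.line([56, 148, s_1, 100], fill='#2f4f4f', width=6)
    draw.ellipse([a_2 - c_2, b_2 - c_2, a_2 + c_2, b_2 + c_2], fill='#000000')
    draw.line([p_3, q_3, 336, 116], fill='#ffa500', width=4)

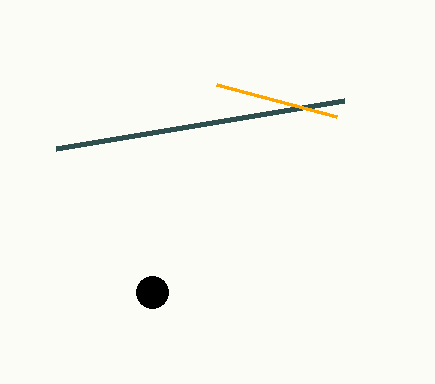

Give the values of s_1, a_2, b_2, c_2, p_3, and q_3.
s_1 = 344
a_2 = 152
b_2 = 292
c_2 = 16
p_3 = 216
q_3 = 84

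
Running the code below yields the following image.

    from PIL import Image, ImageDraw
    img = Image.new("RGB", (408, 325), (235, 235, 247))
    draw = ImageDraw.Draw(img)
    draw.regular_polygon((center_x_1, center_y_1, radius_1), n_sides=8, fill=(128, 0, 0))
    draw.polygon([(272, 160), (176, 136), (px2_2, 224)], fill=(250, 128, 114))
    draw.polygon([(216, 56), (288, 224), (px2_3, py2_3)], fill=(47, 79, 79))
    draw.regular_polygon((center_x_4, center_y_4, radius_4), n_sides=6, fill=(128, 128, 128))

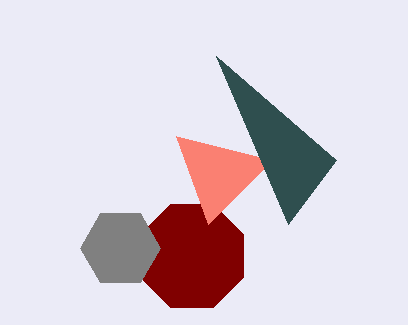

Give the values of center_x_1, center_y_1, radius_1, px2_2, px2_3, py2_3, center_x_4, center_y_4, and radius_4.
center_x_1 = 192; center_y_1 = 256; radius_1 = 56; px2_2 = 208; px2_3 = 336; py2_3 = 160; center_x_4 = 120; center_y_4 = 248; radius_4 = 40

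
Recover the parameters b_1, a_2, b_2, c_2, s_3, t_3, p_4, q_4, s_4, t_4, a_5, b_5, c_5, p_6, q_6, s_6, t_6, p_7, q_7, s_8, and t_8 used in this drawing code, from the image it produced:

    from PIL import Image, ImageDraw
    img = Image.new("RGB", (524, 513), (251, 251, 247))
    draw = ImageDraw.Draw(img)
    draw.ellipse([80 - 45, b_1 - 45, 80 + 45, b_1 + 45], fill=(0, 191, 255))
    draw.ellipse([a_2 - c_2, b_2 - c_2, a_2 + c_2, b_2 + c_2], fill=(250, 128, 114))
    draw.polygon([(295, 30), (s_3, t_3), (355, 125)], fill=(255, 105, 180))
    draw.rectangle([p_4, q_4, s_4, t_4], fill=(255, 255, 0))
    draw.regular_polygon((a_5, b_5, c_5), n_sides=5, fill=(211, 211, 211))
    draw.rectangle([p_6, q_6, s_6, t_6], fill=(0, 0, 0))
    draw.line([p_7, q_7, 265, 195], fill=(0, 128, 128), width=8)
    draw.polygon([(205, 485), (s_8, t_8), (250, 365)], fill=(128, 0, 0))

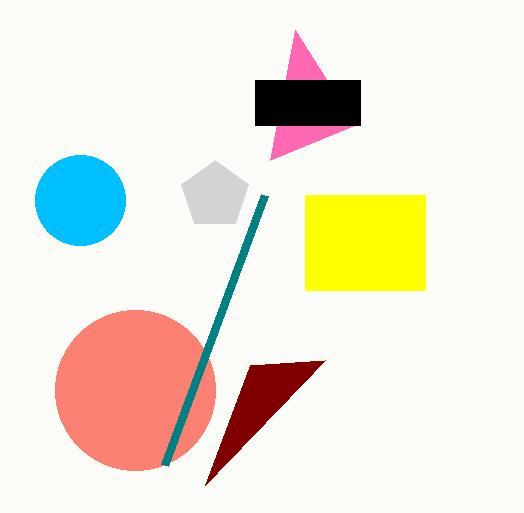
b_1 = 200
a_2 = 135
b_2 = 390
c_2 = 80
s_3 = 270
t_3 = 160
p_4 = 305
q_4 = 195
s_4 = 425
t_4 = 290
a_5 = 215
b_5 = 195
c_5 = 35
p_6 = 255
q_6 = 80
s_6 = 360
t_6 = 125
p_7 = 165
q_7 = 465
s_8 = 325
t_8 = 360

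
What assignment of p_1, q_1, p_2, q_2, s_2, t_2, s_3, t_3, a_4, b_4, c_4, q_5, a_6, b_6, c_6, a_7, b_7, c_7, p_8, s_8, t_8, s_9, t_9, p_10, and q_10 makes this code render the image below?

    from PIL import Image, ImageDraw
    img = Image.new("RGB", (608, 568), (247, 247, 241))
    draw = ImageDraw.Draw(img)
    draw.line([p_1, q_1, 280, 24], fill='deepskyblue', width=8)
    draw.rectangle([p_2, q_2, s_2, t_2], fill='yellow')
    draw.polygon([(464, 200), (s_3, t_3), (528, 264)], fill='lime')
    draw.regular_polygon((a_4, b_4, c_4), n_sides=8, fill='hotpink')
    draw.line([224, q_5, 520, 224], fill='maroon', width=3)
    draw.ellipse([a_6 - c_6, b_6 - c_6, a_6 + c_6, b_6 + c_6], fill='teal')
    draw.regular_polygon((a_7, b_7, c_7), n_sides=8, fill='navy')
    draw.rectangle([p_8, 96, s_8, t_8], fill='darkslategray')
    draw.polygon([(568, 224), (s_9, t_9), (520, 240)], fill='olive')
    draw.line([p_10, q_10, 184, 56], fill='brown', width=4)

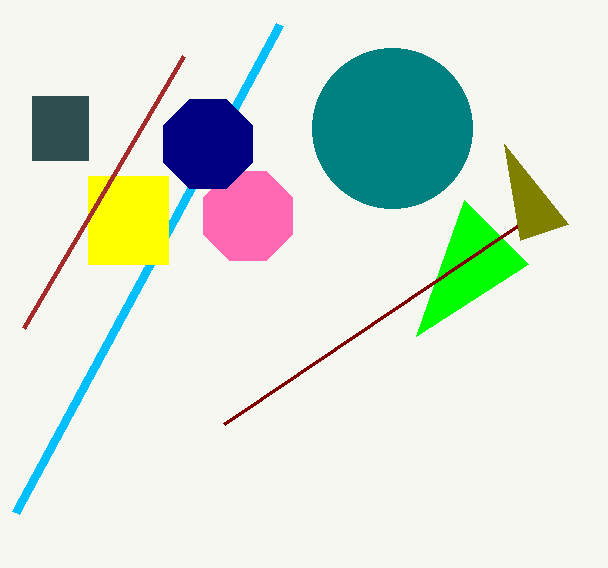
p_1 = 16, q_1 = 512, p_2 = 88, q_2 = 176, s_2 = 168, t_2 = 264, s_3 = 416, t_3 = 336, a_4 = 248, b_4 = 216, c_4 = 48, q_5 = 424, a_6 = 392, b_6 = 128, c_6 = 80, a_7 = 208, b_7 = 144, c_7 = 48, p_8 = 32, s_8 = 88, t_8 = 160, s_9 = 504, t_9 = 144, p_10 = 24, q_10 = 328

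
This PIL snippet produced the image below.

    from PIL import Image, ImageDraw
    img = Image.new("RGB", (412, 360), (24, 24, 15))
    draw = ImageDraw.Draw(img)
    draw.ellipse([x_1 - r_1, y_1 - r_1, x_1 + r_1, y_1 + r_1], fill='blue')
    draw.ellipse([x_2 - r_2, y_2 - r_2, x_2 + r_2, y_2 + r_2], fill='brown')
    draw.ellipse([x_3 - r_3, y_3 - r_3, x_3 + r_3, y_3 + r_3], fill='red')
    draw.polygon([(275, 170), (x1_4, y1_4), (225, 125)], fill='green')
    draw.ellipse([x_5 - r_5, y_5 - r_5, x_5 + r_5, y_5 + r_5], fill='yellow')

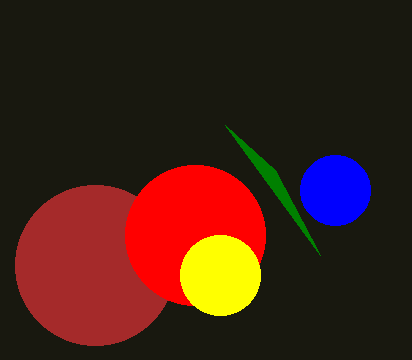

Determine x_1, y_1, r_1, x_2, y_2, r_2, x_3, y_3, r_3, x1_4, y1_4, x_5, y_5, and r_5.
x_1 = 335; y_1 = 190; r_1 = 35; x_2 = 95; y_2 = 265; r_2 = 80; x_3 = 195; y_3 = 235; r_3 = 70; x1_4 = 320; y1_4 = 255; x_5 = 220; y_5 = 275; r_5 = 40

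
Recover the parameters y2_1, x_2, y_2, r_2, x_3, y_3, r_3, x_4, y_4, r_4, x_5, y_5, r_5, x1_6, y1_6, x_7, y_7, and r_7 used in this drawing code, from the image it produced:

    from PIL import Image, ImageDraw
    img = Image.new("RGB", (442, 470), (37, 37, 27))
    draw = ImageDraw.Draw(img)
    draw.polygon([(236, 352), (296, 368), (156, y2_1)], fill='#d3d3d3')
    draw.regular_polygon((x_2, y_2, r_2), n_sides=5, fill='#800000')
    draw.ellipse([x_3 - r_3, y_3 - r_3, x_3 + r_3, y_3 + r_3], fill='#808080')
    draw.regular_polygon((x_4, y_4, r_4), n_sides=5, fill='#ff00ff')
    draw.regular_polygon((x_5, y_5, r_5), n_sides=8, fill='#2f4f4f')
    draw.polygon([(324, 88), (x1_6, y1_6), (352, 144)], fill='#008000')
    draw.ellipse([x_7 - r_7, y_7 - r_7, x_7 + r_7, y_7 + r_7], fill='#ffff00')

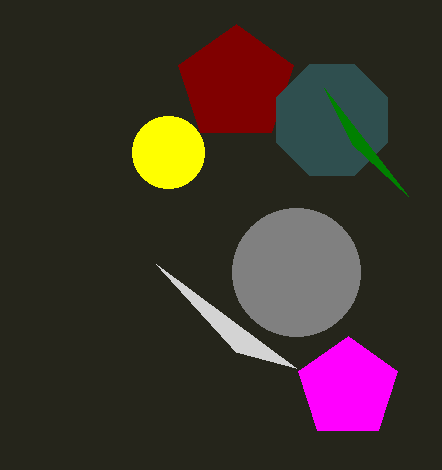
y2_1 = 264
x_2 = 236
y_2 = 84
r_2 = 60
x_3 = 296
y_3 = 272
r_3 = 64
x_4 = 348
y_4 = 388
r_4 = 52
x_5 = 332
y_5 = 120
r_5 = 60
x1_6 = 408
y1_6 = 196
x_7 = 168
y_7 = 152
r_7 = 36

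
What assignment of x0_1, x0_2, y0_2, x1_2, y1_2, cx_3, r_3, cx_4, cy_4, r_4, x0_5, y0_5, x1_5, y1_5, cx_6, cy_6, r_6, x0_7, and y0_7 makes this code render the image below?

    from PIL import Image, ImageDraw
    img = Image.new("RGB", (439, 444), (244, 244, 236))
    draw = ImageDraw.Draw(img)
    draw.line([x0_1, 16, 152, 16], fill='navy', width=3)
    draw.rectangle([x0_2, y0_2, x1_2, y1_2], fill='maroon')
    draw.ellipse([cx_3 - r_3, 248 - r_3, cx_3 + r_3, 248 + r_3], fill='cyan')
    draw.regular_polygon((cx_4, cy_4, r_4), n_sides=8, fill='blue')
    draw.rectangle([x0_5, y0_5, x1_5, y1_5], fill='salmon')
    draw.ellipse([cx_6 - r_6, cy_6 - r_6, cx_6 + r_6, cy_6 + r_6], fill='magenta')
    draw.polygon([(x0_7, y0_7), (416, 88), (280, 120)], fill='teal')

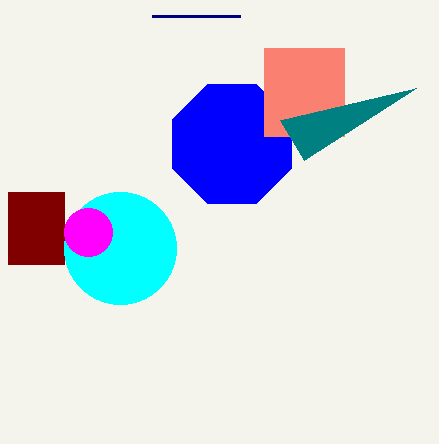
x0_1 = 240; x0_2 = 8; y0_2 = 192; x1_2 = 64; y1_2 = 264; cx_3 = 120; r_3 = 56; cx_4 = 232; cy_4 = 144; r_4 = 64; x0_5 = 264; y0_5 = 48; x1_5 = 344; y1_5 = 136; cx_6 = 88; cy_6 = 232; r_6 = 24; x0_7 = 304; y0_7 = 160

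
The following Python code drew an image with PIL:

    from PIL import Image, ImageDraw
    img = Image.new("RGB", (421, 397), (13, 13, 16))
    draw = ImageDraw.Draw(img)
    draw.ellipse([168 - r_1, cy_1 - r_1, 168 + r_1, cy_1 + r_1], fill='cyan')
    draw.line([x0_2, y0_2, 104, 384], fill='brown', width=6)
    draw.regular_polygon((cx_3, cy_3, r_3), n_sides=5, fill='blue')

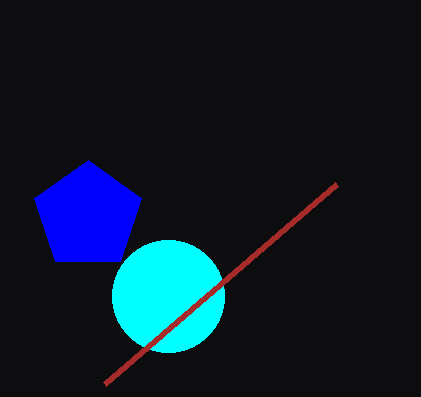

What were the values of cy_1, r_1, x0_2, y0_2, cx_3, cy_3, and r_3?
cy_1 = 296
r_1 = 56
x0_2 = 336
y0_2 = 184
cx_3 = 88
cy_3 = 216
r_3 = 56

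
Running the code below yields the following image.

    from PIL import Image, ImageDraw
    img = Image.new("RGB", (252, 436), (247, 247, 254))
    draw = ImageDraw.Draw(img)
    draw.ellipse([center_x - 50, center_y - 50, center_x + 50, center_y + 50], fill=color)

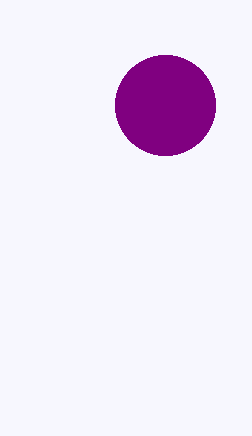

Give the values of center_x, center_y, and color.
center_x = 165; center_y = 105; color = 'purple'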